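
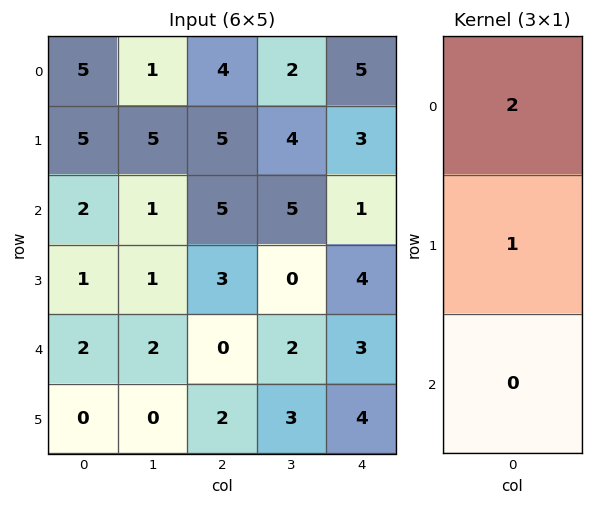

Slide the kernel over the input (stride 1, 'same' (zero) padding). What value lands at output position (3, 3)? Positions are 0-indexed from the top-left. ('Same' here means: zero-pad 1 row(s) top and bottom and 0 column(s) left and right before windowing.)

10

The receptive field on the zero-padded input at this output position is [5 / 0 / 2]. Elementwise product with the kernel and sum: 5·2 + 0·1.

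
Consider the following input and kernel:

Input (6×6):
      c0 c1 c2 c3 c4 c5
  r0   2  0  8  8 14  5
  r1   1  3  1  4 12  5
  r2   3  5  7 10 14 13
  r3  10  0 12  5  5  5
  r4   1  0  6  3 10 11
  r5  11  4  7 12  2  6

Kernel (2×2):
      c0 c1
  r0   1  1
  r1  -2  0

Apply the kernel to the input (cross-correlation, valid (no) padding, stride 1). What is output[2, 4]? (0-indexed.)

The receptive field on the input at this output position is [14 13 / 5 5]. Elementwise product with the kernel and sum: 14·1 + 13·1 + 5·-2.

17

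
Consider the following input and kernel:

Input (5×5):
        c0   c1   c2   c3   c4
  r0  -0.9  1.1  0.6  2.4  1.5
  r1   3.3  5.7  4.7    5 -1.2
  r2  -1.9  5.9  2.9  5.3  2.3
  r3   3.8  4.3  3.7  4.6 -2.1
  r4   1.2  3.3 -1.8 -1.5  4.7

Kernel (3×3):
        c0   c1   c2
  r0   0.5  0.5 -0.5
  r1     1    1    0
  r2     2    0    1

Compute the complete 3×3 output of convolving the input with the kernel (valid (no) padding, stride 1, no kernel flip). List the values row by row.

7.9 27.15 18.55
17.45 24.7 18.95
9.25 14.85 12.35

Output[0,0]: The receptive field on the input at this output position is [-0.9 1.1 0.6 / 3.3 5.7 4.7 / -1.9 5.9 2.9]. Elementwise product with the kernel and sum: -0.9·0.5 + 1.1·0.5 + 0.6·-0.5 + 3.3·1 + 5.7·1 + -1.9·2 + 2.9·1.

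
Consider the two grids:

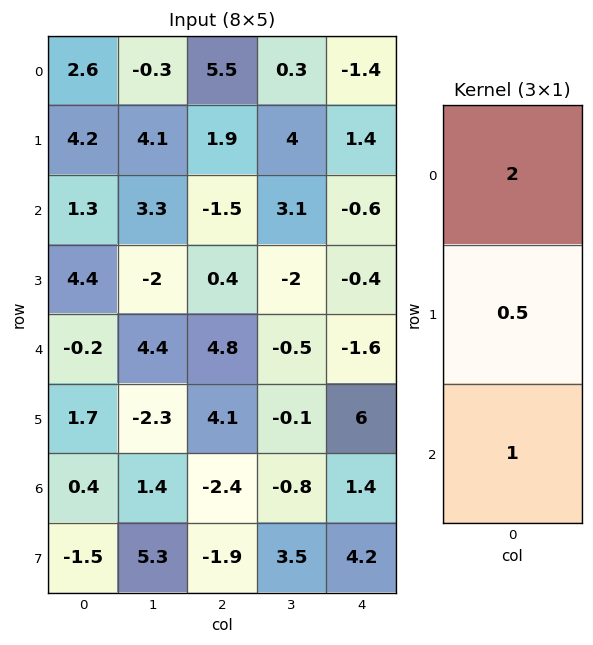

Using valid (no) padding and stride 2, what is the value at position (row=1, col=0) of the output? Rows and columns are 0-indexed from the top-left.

The receptive field on the input at this output position is [1.3 / 4.4 / -0.2]. Elementwise product with the kernel and sum: 1.3·2 + 4.4·0.5 + -0.2·1.

4.6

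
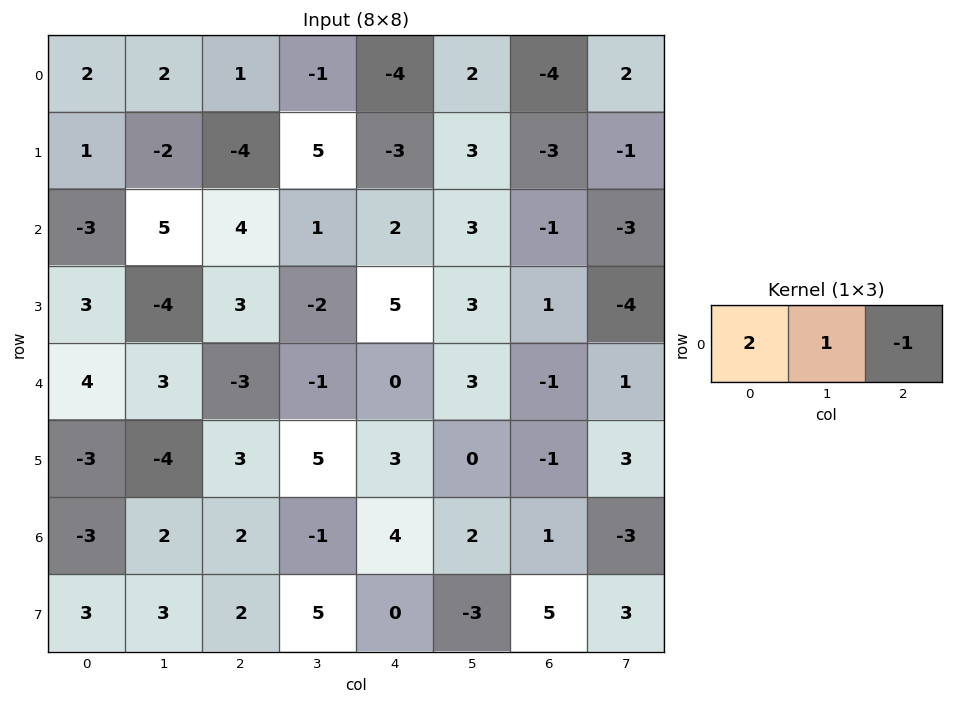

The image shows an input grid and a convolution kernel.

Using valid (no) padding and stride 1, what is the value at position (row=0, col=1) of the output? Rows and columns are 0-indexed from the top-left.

6

The receptive field on the input at this output position is [2 1 -1]. Elementwise product with the kernel and sum: 2·2 + 1·1 + -1·-1.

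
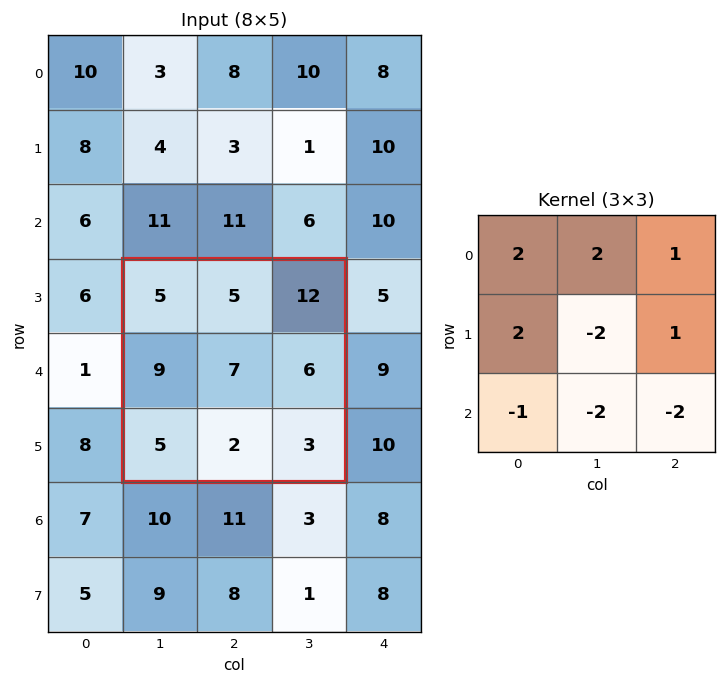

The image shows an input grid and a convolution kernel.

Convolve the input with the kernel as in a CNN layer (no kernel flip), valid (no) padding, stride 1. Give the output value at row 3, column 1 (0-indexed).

27

The receptive field on the input at this output position is [5 5 12 / 9 7 6 / 5 2 3]. Elementwise product with the kernel and sum: 5·2 + 5·2 + 12·1 + 9·2 + 7·-2 + 6·1 + 5·-1 + 2·-2 + 3·-2.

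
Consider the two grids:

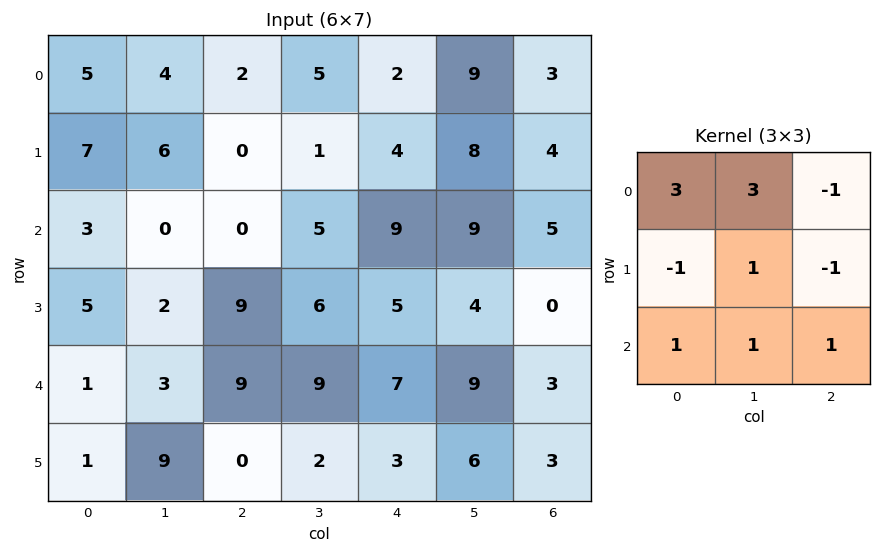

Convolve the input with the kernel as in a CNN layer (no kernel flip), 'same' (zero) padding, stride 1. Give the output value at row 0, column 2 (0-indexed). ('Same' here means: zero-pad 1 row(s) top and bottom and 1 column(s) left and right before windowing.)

0

The receptive field on the zero-padded input at this output position is [0 0 0 / 4 2 5 / 6 0 1]. Elementwise product with the kernel and sum: 0·3 + 0·3 + 0·-1 + 4·-1 + 2·1 + 5·-1 + 6·1 + 0·1 + 1·1.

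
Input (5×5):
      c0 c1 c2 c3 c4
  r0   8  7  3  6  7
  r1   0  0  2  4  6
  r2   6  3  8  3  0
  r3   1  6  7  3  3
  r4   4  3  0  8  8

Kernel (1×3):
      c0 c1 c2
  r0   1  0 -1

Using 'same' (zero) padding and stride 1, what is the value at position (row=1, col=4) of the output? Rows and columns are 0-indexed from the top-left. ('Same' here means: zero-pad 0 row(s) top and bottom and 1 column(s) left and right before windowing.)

4

The receptive field on the zero-padded input at this output position is [4 6 0]. Elementwise product with the kernel and sum: 4·1 + 0·-1.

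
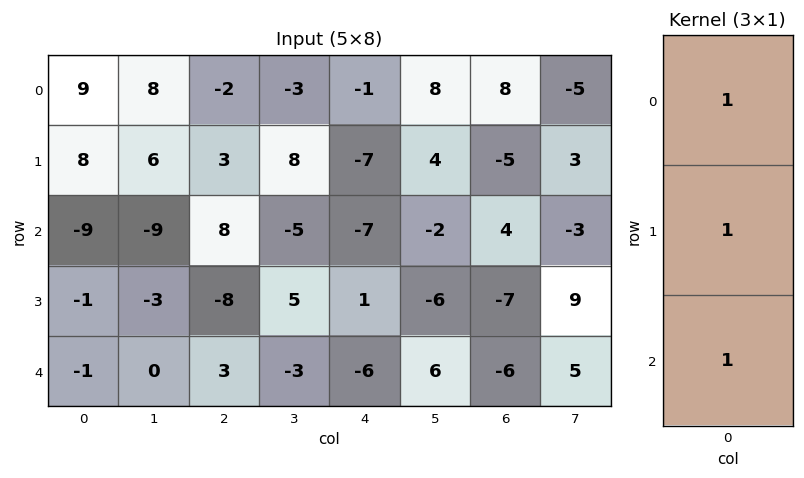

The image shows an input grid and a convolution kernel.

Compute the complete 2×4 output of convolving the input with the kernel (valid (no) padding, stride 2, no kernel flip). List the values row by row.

8 9 -15 7
-11 3 -12 -9

Output[0,0]: The receptive field on the input at this output position is [9 / 8 / -9]. Elementwise product with the kernel and sum: 9·1 + 8·1 + -9·1.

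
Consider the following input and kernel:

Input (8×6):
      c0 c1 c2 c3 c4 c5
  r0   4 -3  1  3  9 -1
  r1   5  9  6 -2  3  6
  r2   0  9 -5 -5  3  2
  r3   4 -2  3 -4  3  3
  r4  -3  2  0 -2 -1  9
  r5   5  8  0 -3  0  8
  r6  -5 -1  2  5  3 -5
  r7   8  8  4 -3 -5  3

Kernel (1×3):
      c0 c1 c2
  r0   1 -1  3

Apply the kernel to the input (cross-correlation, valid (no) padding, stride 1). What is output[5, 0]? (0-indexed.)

The receptive field on the input at this output position is [5 8 0]. Elementwise product with the kernel and sum: 5·1 + 8·-1 + 0·3.

-3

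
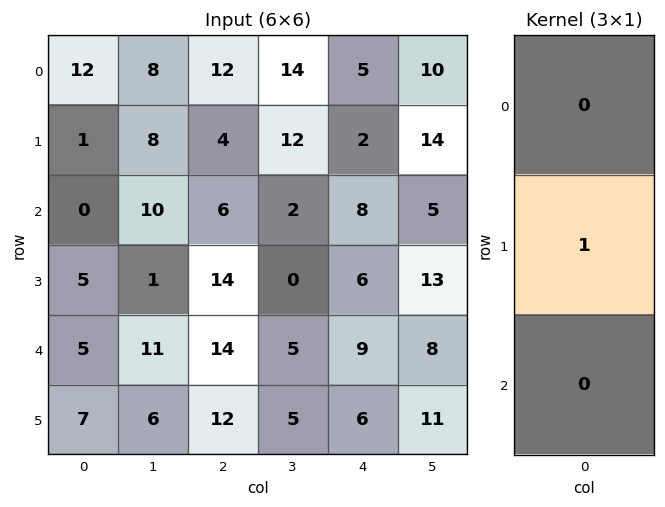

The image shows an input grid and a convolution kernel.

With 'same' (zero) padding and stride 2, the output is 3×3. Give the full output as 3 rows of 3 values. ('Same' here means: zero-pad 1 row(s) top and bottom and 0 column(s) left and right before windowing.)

Output[0,0]: The receptive field on the zero-padded input at this output position is [0 / 12 / 1]. Elementwise product with the kernel and sum: 12·1.
Output[0,1]: The receptive field on the zero-padded input at this output position is [0 / 12 / 4]. Elementwise product with the kernel and sum: 12·1.

12 12 5
0 6 8
5 14 9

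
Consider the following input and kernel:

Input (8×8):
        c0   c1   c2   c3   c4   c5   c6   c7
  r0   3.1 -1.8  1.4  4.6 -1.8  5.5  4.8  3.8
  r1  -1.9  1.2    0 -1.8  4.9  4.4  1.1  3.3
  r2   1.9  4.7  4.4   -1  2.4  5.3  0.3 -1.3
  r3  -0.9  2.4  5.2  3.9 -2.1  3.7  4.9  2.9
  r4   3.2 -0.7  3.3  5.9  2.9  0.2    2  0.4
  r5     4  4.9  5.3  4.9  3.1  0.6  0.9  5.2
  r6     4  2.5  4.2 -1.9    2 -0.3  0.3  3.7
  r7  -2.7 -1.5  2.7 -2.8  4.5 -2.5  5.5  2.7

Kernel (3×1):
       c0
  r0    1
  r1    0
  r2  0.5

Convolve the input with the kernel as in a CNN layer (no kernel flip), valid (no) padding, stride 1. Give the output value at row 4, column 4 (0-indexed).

The receptive field on the input at this output position is [2.9 / 3.1 / 2]. Elementwise product with the kernel and sum: 2.9·1 + 2·0.5.

3.9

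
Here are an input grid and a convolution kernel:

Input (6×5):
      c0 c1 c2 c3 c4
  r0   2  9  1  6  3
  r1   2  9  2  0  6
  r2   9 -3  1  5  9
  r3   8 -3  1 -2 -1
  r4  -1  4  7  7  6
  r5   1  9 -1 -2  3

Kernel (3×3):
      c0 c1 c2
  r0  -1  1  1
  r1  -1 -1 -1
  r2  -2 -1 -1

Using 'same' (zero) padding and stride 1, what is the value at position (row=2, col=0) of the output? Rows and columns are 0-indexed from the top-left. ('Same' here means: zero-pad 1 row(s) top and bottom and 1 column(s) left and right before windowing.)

0

The receptive field on the zero-padded input at this output position is [0 2 9 / 0 9 -3 / 0 8 -3]. Elementwise product with the kernel and sum: 0·-1 + 2·1 + 9·1 + 0·-1 + 9·-1 + -3·-1 + 0·-2 + 8·-1 + -3·-1.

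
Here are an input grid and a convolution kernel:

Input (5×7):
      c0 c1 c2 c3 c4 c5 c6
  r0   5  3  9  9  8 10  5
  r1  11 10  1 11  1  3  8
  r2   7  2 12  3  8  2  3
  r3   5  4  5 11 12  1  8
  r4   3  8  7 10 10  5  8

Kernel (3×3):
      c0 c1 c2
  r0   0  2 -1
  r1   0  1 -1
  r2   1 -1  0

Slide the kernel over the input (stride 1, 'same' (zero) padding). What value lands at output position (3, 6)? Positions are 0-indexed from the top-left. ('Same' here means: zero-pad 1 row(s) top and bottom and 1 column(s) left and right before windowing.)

The receptive field on the zero-padded input at this output position is [2 3 0 / 1 8 0 / 5 8 0]. Elementwise product with the kernel and sum: 3·2 + 0·-1 + 8·1 + 0·-1 + 5·1 + 8·-1.

11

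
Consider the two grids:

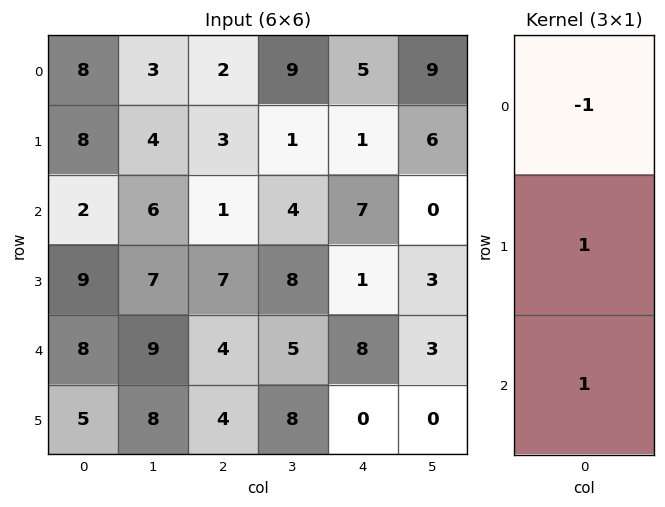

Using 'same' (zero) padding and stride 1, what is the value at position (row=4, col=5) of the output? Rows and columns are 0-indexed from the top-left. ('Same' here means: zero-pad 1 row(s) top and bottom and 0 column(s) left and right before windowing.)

The receptive field on the zero-padded input at this output position is [3 / 3 / 0]. Elementwise product with the kernel and sum: 3·-1 + 3·1 + 0·1.

0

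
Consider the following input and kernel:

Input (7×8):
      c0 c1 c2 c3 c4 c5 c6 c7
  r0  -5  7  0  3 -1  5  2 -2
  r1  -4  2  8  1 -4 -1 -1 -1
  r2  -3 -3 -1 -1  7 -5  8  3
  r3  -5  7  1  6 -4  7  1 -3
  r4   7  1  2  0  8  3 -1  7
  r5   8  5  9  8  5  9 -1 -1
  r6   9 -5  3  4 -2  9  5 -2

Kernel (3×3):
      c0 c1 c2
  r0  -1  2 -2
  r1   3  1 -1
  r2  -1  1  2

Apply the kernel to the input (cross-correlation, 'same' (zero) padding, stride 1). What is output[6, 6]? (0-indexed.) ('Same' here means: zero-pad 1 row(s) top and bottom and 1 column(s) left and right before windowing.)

25

The receptive field on the zero-padded input at this output position is [9 -1 -1 / 9 5 -2 / 0 0 0]. Elementwise product with the kernel and sum: 9·-1 + -1·2 + -1·-2 + 9·3 + 5·1 + -2·-1 + 0·-1 + 0·1 + 0·2.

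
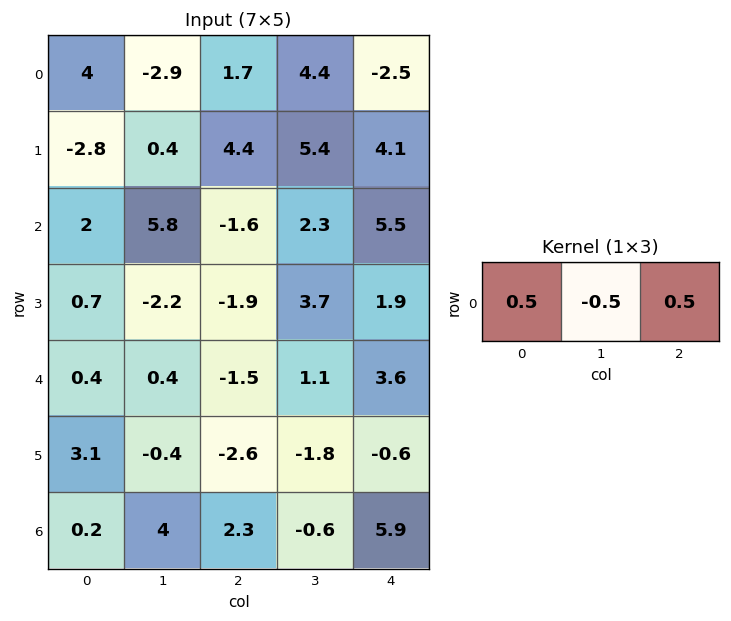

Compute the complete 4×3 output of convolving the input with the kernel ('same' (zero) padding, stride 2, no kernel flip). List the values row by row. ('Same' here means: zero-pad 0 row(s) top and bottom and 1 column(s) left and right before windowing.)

-3.45 -0.1 3.45
1.9 4.85 -1.6
0 1.5 -1.25
1.9 0.55 -3.25

Output[0,0]: The receptive field on the zero-padded input at this output position is [0 4 -2.9]. Elementwise product with the kernel and sum: 0·0.5 + 4·-0.5 + -2.9·0.5.
Output[0,1]: The receptive field on the zero-padded input at this output position is [-2.9 1.7 4.4]. Elementwise product with the kernel and sum: -2.9·0.5 + 1.7·-0.5 + 4.4·0.5.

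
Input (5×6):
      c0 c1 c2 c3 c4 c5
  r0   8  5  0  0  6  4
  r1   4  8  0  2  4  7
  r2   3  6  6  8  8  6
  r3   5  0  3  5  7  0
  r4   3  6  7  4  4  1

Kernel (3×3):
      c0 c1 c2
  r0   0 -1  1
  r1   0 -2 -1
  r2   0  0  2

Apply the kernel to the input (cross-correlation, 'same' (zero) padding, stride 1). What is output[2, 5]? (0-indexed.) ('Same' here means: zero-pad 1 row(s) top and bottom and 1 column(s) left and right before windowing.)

The receptive field on the zero-padded input at this output position is [4 7 0 / 8 6 0 / 7 0 0]. Elementwise product with the kernel and sum: 7·-1 + 0·1 + 6·-2 + 0·-1 + 0·2.

-19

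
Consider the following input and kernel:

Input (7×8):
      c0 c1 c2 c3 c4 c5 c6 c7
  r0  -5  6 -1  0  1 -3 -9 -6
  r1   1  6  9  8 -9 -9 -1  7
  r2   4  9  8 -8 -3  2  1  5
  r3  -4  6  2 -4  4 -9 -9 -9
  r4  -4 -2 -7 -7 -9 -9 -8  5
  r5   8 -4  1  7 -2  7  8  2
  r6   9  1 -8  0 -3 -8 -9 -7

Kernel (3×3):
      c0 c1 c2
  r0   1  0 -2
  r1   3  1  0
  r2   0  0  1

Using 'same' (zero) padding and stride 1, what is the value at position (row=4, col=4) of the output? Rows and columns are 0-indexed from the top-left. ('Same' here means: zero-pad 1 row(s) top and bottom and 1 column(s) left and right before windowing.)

The receptive field on the zero-padded input at this output position is [-4 4 -9 / -7 -9 -9 / 7 -2 7]. Elementwise product with the kernel and sum: -4·1 + -9·-2 + -7·3 + -9·1 + 7·1.

-9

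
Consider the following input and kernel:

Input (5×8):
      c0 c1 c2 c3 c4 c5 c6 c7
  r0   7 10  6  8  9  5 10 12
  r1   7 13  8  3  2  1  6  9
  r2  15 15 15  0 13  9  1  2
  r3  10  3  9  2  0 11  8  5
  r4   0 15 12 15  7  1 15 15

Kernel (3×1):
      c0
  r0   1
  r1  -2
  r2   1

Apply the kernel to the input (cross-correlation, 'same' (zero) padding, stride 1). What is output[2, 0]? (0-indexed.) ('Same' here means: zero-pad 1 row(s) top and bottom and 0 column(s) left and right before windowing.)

-13

The receptive field on the zero-padded input at this output position is [7 / 15 / 10]. Elementwise product with the kernel and sum: 7·1 + 15·-2 + 10·1.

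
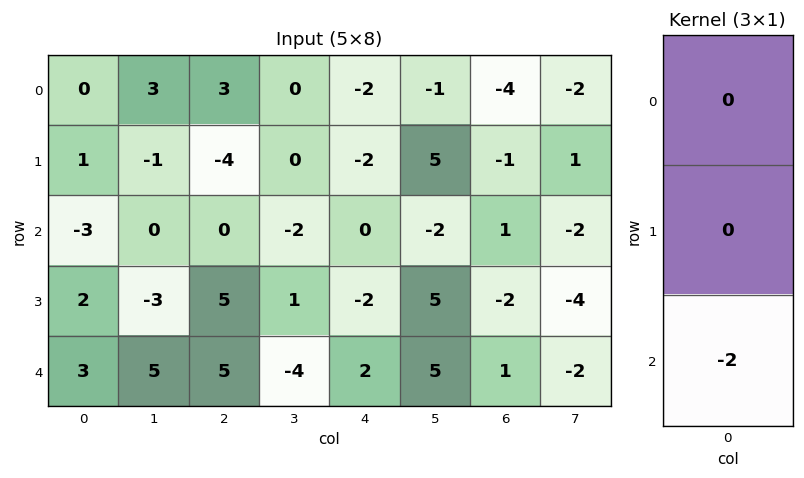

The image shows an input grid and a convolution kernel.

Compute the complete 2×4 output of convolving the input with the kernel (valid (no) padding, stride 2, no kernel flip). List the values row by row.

6 0 0 -2
-6 -10 -4 -2

Output[0,0]: The receptive field on the input at this output position is [0 / 1 / -3]. Elementwise product with the kernel and sum: -3·-2.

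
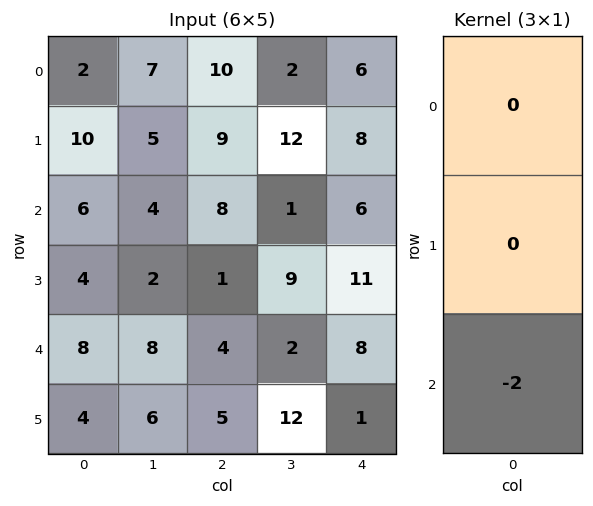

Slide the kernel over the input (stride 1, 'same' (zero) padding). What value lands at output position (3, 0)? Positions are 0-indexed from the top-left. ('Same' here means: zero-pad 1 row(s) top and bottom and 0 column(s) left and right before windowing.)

-16

The receptive field on the zero-padded input at this output position is [6 / 4 / 8]. Elementwise product with the kernel and sum: 8·-2.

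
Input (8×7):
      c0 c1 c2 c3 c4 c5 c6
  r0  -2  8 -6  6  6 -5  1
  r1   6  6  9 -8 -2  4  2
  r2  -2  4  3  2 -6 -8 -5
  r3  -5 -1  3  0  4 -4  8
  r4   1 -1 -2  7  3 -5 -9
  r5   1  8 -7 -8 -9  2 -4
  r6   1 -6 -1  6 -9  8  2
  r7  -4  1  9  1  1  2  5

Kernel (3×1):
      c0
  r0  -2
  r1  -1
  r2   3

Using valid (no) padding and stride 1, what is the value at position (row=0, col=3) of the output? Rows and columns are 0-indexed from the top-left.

2

The receptive field on the input at this output position is [6 / -8 / 2]. Elementwise product with the kernel and sum: 6·-2 + -8·-1 + 2·3.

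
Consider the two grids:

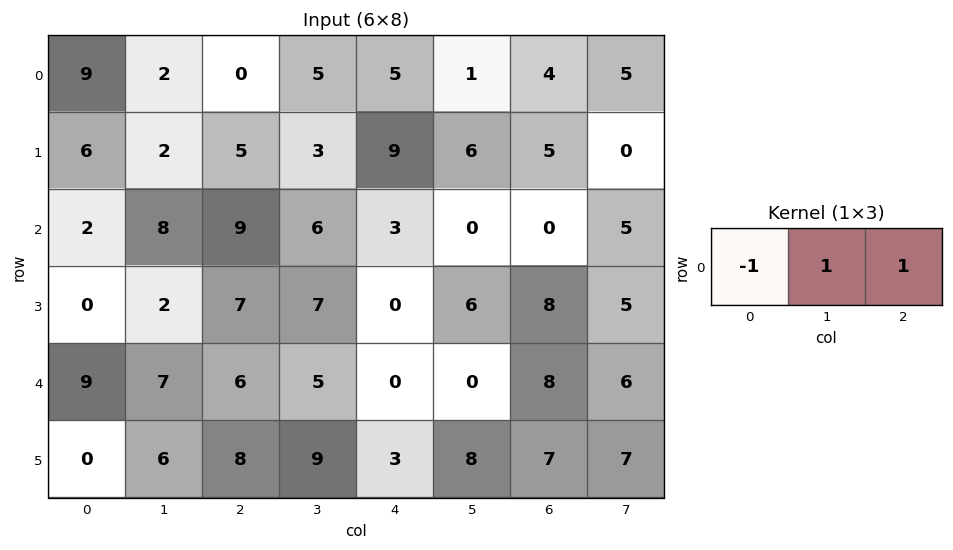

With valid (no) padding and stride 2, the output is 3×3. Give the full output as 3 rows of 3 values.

-7 10 0
15 0 -3
4 -1 8

Output[0,0]: The receptive field on the input at this output position is [9 2 0]. Elementwise product with the kernel and sum: 9·-1 + 2·1 + 0·1.
Output[0,1]: The receptive field on the input at this output position is [0 5 5]. Elementwise product with the kernel and sum: 0·-1 + 5·1 + 5·1.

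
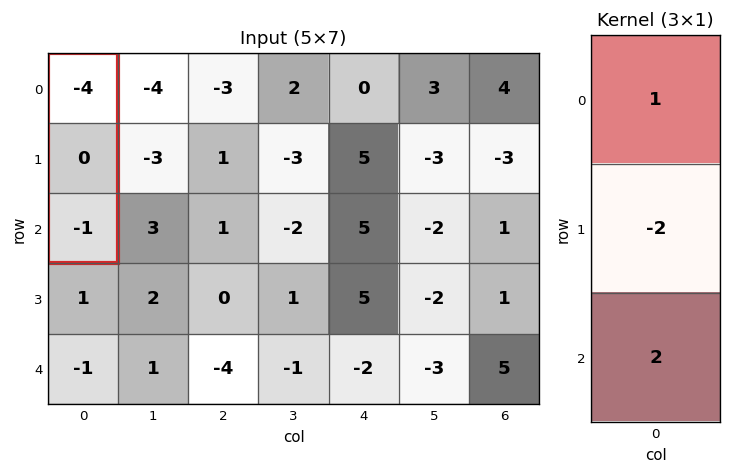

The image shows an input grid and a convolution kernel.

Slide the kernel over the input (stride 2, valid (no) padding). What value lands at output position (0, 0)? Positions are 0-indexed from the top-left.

The receptive field on the input at this output position is [-4 / 0 / -1]. Elementwise product with the kernel and sum: -4·1 + 0·-2 + -1·2.

-6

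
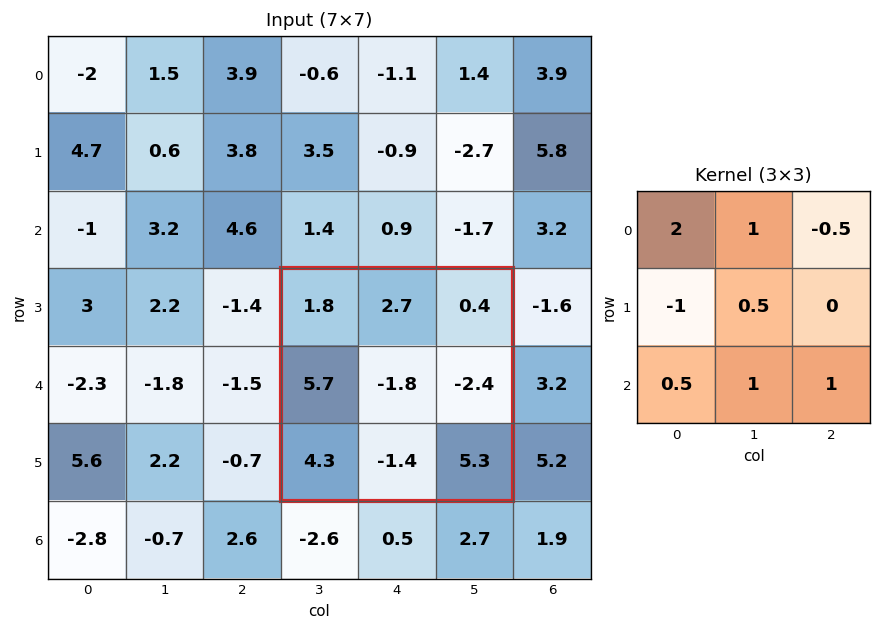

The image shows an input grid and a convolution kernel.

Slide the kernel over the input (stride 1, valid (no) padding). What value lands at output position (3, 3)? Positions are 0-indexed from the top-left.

5.55

The receptive field on the input at this output position is [1.8 2.7 0.4 / 5.7 -1.8 -2.4 / 4.3 -1.4 5.3]. Elementwise product with the kernel and sum: 1.8·2 + 2.7·1 + 0.4·-0.5 + 5.7·-1 + -1.8·0.5 + 4.3·0.5 + -1.4·1 + 5.3·1.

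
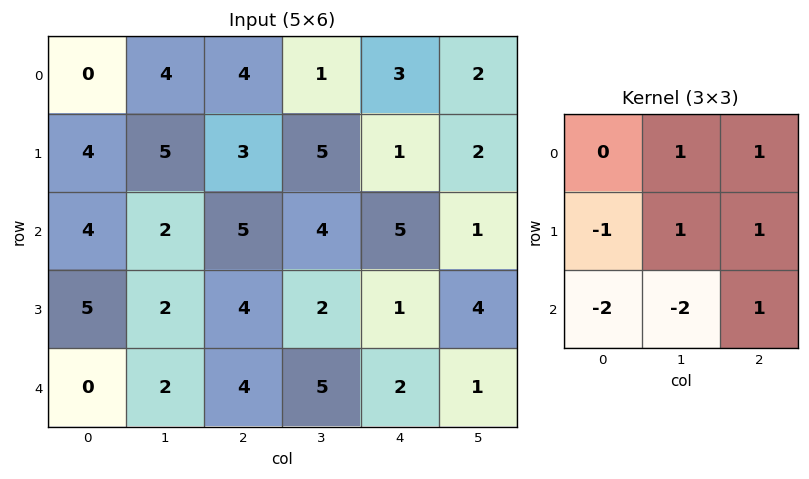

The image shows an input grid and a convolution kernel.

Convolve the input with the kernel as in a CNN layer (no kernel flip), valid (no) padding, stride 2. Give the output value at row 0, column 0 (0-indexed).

The receptive field on the input at this output position is [0 4 4 / 4 5 3 / 4 2 5]. Elementwise product with the kernel and sum: 4·1 + 4·1 + 4·-1 + 5·1 + 3·1 + 4·-2 + 2·-2 + 5·1.

5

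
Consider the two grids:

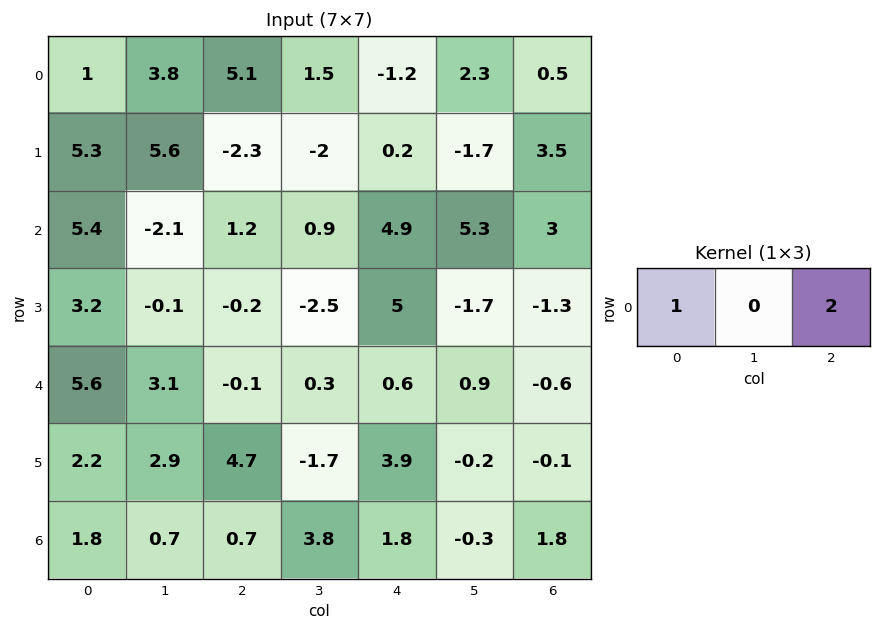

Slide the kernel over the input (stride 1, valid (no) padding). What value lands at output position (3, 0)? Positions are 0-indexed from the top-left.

The receptive field on the input at this output position is [3.2 -0.1 -0.2]. Elementwise product with the kernel and sum: 3.2·1 + -0.2·2.

2.8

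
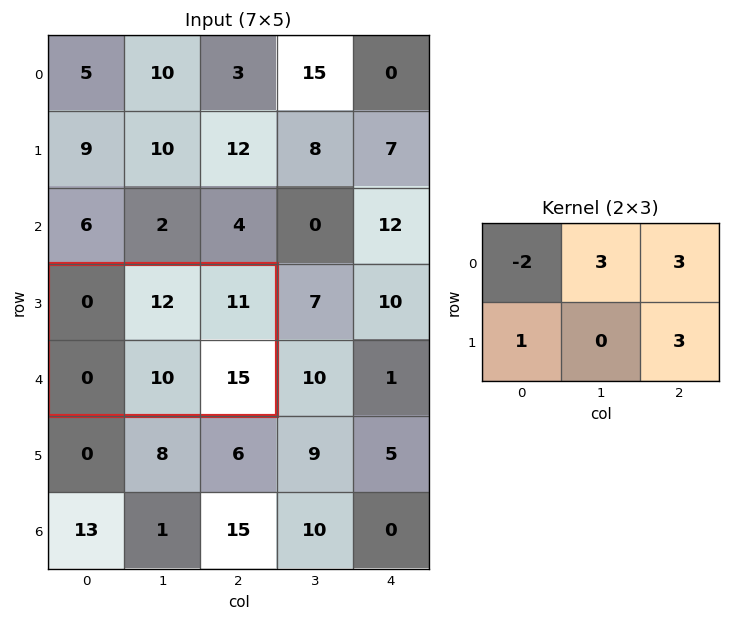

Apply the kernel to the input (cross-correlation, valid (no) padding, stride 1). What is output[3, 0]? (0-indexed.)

The receptive field on the input at this output position is [0 12 11 / 0 10 15]. Elementwise product with the kernel and sum: 0·-2 + 12·3 + 11·3 + 0·1 + 15·3.

114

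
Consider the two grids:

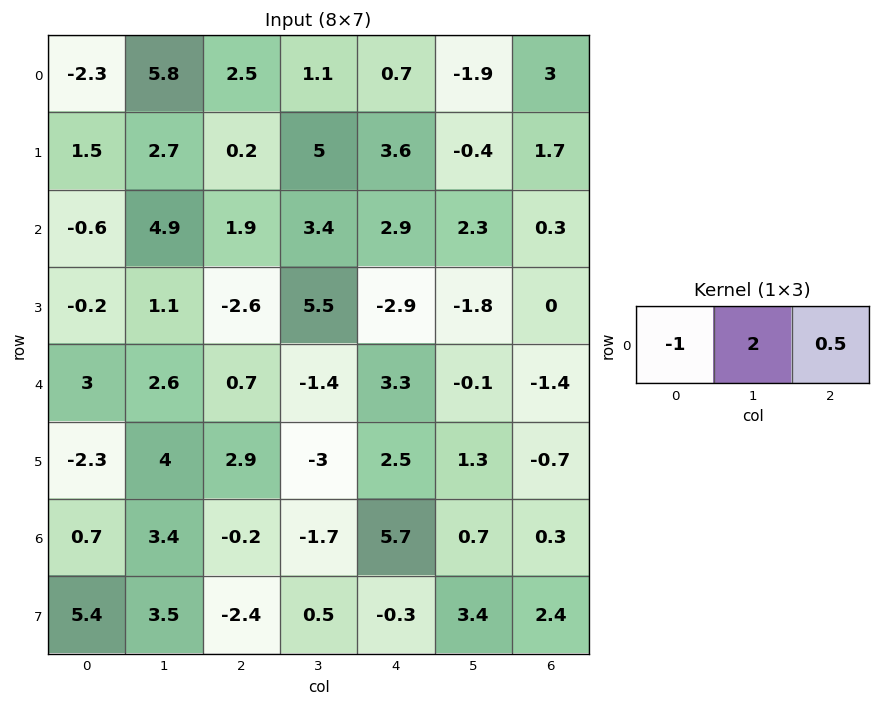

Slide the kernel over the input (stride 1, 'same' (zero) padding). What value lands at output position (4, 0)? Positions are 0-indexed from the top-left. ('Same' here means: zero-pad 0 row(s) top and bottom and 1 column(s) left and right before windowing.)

7.3

The receptive field on the zero-padded input at this output position is [0 3 2.6]. Elementwise product with the kernel and sum: 0·-1 + 3·2 + 2.6·0.5.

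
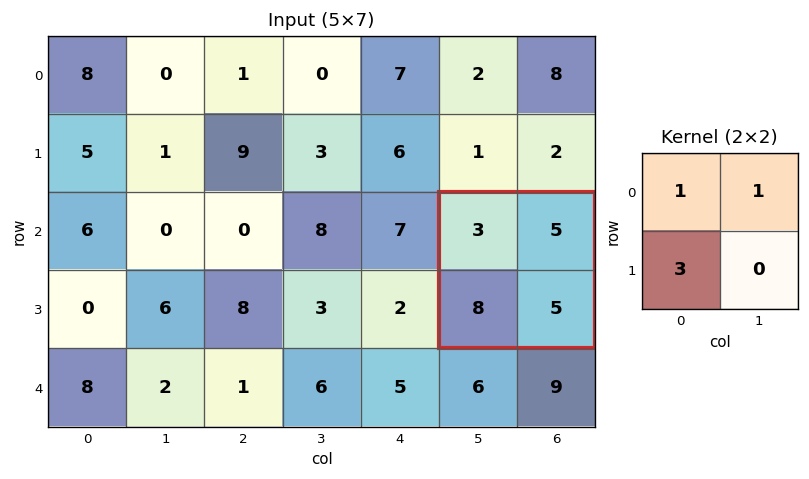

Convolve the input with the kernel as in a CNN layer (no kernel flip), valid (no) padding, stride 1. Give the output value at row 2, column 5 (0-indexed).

The receptive field on the input at this output position is [3 5 / 8 5]. Elementwise product with the kernel and sum: 3·1 + 5·1 + 8·3.

32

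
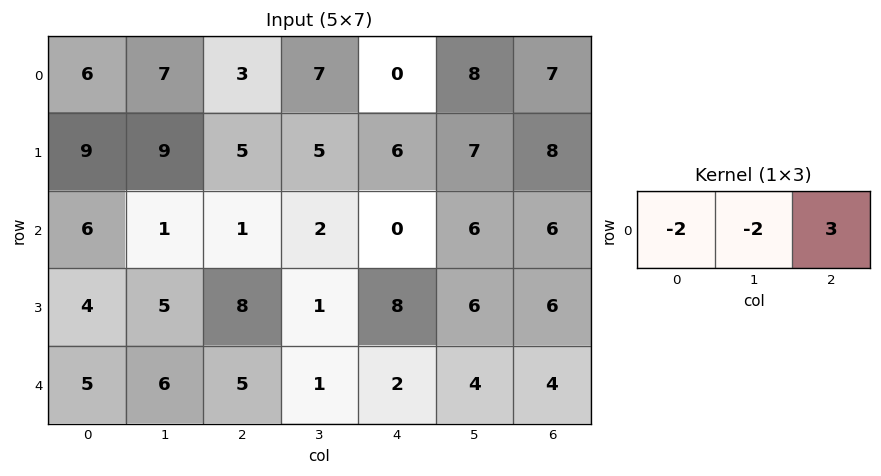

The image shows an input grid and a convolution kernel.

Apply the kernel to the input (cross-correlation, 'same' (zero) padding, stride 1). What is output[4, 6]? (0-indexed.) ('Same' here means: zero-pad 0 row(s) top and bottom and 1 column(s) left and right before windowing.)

The receptive field on the zero-padded input at this output position is [4 4 0]. Elementwise product with the kernel and sum: 4·-2 + 4·-2 + 0·3.

-16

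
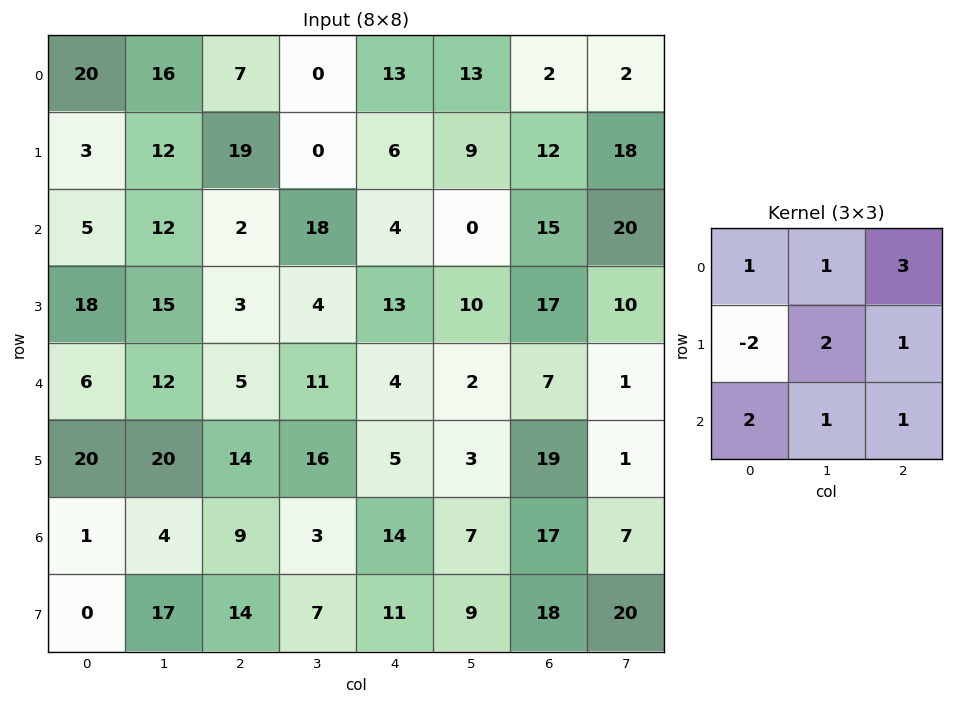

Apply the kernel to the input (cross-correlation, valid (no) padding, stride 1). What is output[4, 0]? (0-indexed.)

62

The receptive field on the input at this output position is [6 12 5 / 20 20 14 / 1 4 9]. Elementwise product with the kernel and sum: 6·1 + 12·1 + 5·3 + 20·-2 + 20·2 + 14·1 + 1·2 + 4·1 + 9·1.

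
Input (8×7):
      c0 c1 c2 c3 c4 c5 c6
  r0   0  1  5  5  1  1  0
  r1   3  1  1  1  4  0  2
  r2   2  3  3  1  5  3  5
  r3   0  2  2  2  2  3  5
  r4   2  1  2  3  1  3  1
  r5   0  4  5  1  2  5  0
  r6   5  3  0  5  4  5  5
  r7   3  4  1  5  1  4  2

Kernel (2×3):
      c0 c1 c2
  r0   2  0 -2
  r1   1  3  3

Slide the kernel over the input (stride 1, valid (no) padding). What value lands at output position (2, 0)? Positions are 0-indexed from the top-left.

The receptive field on the input at this output position is [2 3 3 / 0 2 2]. Elementwise product with the kernel and sum: 2·2 + 3·-2 + 0·1 + 2·3 + 2·3.

10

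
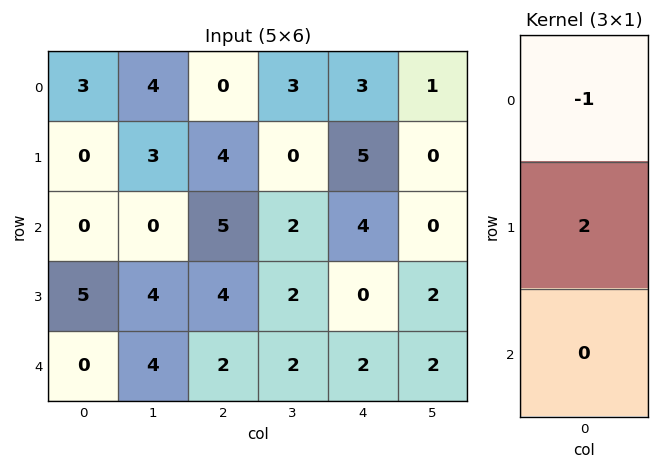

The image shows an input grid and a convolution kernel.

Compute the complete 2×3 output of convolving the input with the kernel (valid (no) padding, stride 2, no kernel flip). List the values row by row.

-3 8 7
10 3 -4

Output[0,0]: The receptive field on the input at this output position is [3 / 0 / 0]. Elementwise product with the kernel and sum: 3·-1 + 0·2.
Output[0,1]: The receptive field on the input at this output position is [0 / 4 / 5]. Elementwise product with the kernel and sum: 0·-1 + 4·2.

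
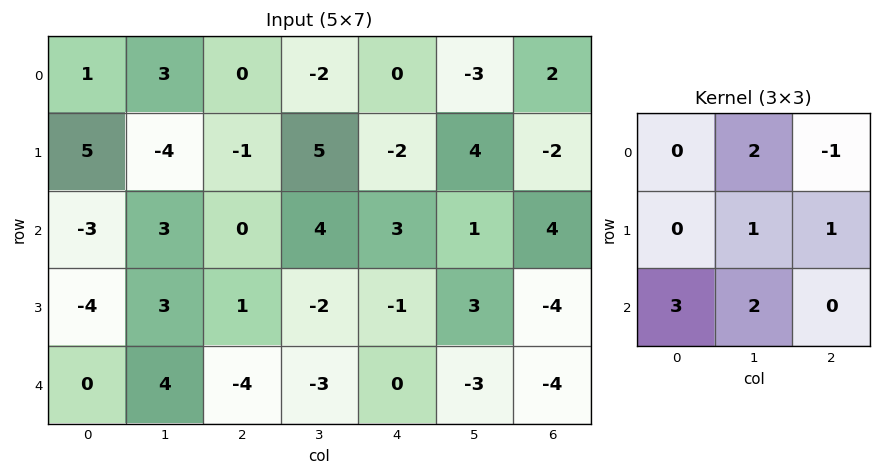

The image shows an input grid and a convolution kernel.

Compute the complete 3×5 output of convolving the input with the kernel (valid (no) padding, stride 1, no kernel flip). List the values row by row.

-2 15 7 23 5
-10 8 18 -12 18
18 -1 -16 -2 -9

Output[0,0]: The receptive field on the input at this output position is [1 3 0 / 5 -4 -1 / -3 3 0]. Elementwise product with the kernel and sum: 3·2 + 0·-1 + -4·1 + -1·1 + -3·3 + 3·2.
Output[0,1]: The receptive field on the input at this output position is [3 0 -2 / -4 -1 5 / 3 0 4]. Elementwise product with the kernel and sum: 0·2 + -2·-1 + -1·1 + 5·1 + 3·3 + 0·2.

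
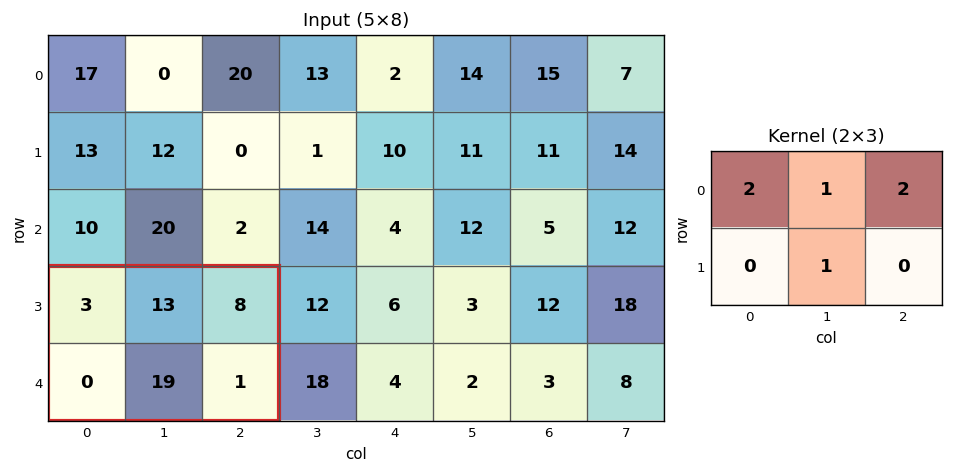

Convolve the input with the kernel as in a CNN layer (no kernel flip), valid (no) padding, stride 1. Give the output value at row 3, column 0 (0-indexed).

The receptive field on the input at this output position is [3 13 8 / 0 19 1]. Elementwise product with the kernel and sum: 3·2 + 13·1 + 8·2 + 19·1.

54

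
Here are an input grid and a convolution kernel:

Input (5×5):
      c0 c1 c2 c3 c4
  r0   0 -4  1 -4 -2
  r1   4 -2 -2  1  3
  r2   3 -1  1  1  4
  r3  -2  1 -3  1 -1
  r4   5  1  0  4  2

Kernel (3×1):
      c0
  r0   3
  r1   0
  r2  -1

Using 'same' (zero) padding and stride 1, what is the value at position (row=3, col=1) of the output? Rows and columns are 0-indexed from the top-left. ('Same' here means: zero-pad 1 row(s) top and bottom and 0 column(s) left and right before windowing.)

-4

The receptive field on the zero-padded input at this output position is [-1 / 1 / 1]. Elementwise product with the kernel and sum: -1·3 + 1·-1.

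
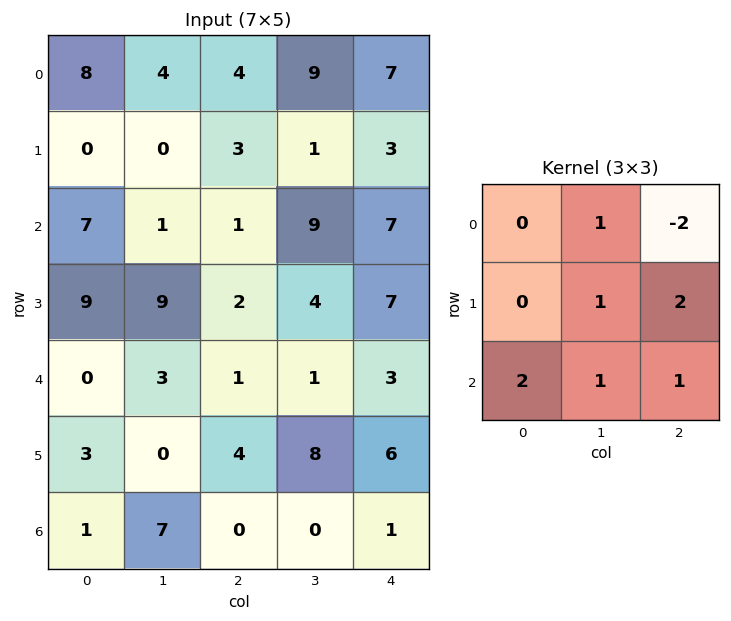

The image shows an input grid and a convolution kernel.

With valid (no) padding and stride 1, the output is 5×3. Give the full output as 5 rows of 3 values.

18 3 20
26 44 33
16 1 19
20 9 19
18 33 16

Output[0,0]: The receptive field on the input at this output position is [8 4 4 / 0 0 3 / 7 1 1]. Elementwise product with the kernel and sum: 4·1 + 4·-2 + 0·1 + 3·2 + 7·2 + 1·1 + 1·1.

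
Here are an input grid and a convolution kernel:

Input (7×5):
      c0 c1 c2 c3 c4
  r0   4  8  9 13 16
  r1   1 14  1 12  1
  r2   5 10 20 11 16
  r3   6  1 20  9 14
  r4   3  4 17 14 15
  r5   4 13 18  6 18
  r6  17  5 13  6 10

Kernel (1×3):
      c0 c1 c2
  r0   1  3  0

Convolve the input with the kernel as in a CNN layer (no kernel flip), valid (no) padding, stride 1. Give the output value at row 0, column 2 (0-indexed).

48

The receptive field on the input at this output position is [9 13 16]. Elementwise product with the kernel and sum: 9·1 + 13·3.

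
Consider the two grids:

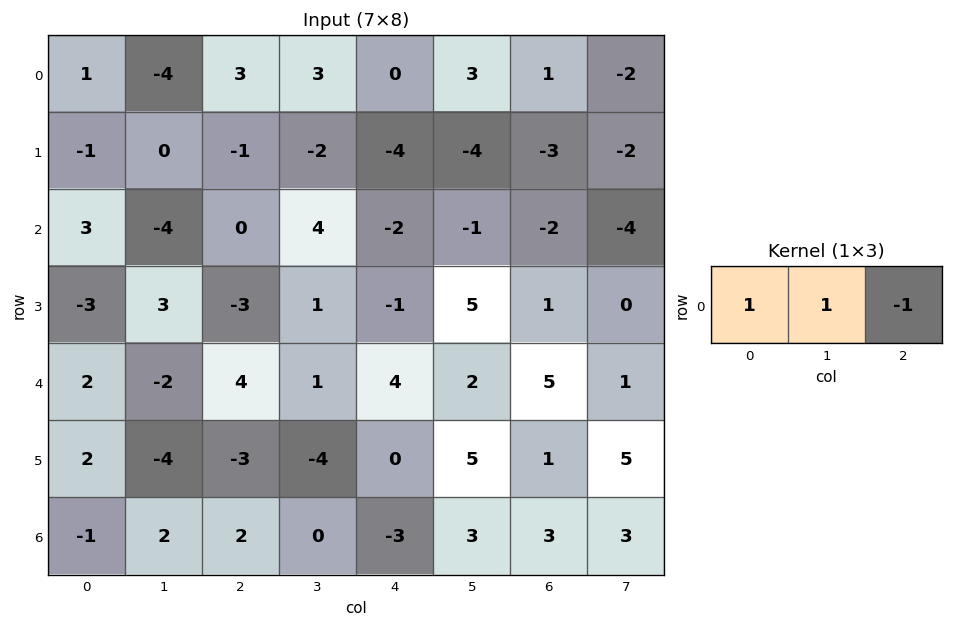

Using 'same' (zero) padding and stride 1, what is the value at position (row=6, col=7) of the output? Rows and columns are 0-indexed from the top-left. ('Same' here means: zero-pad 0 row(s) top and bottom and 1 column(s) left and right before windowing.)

The receptive field on the zero-padded input at this output position is [3 3 0]. Elementwise product with the kernel and sum: 3·1 + 3·1 + 0·-1.

6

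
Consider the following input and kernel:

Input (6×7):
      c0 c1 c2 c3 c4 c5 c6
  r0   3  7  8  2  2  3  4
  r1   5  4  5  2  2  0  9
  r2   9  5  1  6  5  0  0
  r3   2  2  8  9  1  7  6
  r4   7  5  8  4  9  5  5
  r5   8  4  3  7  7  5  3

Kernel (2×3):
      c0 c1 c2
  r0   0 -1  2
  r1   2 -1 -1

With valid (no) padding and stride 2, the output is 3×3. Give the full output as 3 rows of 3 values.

10 8 0
-9 10 -11
20 6 11

Output[0,0]: The receptive field on the input at this output position is [3 7 8 / 5 4 5]. Elementwise product with the kernel and sum: 7·-1 + 8·2 + 5·2 + 4·-1 + 5·-1.
Output[0,1]: The receptive field on the input at this output position is [8 2 2 / 5 2 2]. Elementwise product with the kernel and sum: 2·-1 + 2·2 + 5·2 + 2·-1 + 2·-1.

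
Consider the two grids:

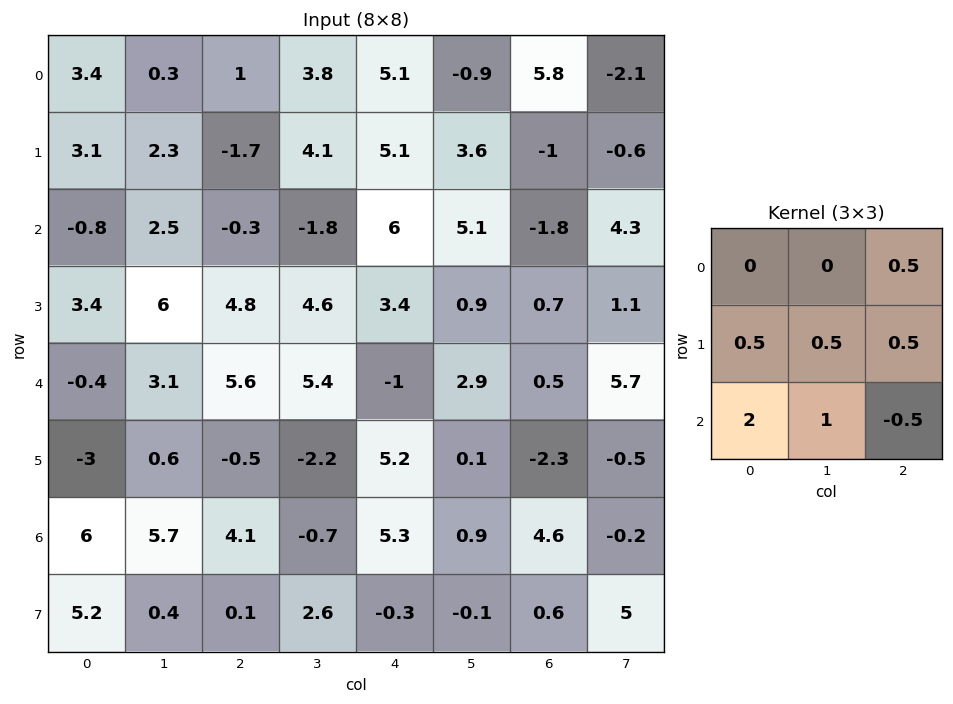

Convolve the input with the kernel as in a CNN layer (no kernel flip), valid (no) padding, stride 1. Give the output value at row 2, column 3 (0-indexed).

The receptive field on the input at this output position is [-1.8 6 5.1 / 4.6 3.4 0.9 / 5.4 -1 2.9]. Elementwise product with the kernel and sum: 5.1·0.5 + 4.6·0.5 + 3.4·0.5 + 0.9·0.5 + 5.4·2 + -1·1 + 2.9·-0.5.

15.35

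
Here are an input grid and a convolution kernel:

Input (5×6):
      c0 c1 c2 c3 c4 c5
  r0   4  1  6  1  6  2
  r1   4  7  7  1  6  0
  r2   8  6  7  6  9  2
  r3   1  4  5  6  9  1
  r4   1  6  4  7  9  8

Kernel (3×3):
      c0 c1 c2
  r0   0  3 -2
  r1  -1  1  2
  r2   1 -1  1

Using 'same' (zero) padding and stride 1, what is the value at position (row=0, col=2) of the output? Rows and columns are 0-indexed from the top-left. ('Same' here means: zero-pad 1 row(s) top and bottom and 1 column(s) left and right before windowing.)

The receptive field on the zero-padded input at this output position is [0 0 0 / 1 6 1 / 7 7 1]. Elementwise product with the kernel and sum: 0·3 + 0·-2 + 1·-1 + 6·1 + 1·2 + 7·1 + 7·-1 + 1·1.

8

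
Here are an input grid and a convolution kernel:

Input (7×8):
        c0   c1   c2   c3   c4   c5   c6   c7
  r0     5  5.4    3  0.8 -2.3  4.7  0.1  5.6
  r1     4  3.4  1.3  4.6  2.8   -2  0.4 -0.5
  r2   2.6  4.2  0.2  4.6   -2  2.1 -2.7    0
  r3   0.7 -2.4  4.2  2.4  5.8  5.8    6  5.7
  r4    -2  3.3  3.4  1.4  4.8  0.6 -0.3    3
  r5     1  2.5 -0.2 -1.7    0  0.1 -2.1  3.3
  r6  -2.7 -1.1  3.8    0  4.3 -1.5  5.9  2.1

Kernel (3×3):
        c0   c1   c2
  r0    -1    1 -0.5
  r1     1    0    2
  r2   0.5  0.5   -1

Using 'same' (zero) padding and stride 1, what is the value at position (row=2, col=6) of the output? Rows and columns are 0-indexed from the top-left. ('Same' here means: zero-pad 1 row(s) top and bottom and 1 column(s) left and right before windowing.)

The receptive field on the zero-padded input at this output position is [-2 0.4 -0.5 / 2.1 -2.7 0 / 5.8 6 5.7]. Elementwise product with the kernel and sum: -2·-1 + 0.4·1 + -0.5·-0.5 + 2.1·1 + 0·2 + 5.8·0.5 + 6·0.5 + 5.7·-1.

4.95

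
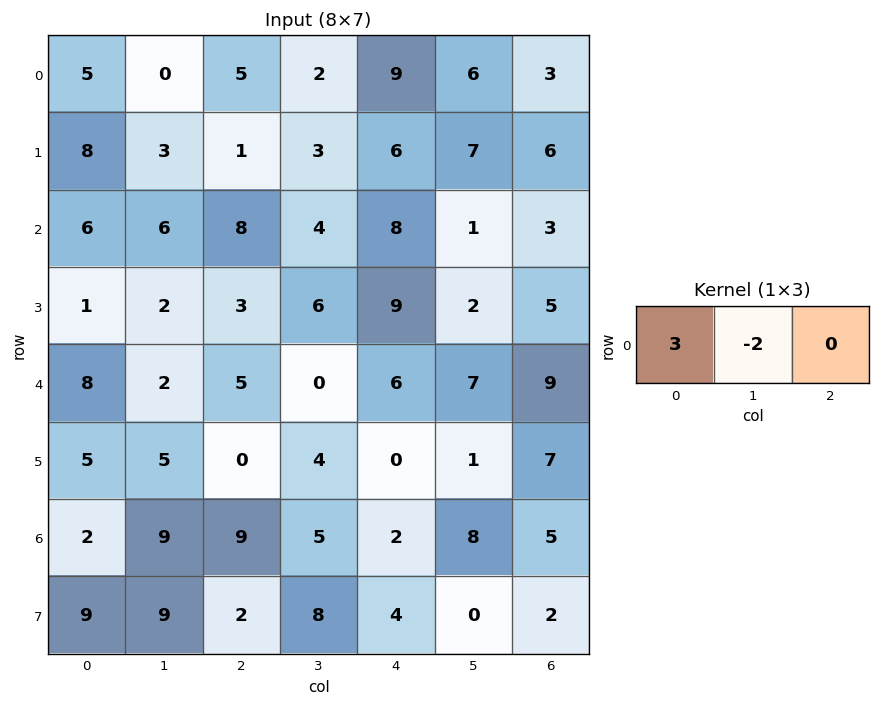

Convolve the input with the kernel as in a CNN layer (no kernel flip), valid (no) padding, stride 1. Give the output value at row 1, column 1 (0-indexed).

The receptive field on the input at this output position is [3 1 3]. Elementwise product with the kernel and sum: 3·3 + 1·-2.

7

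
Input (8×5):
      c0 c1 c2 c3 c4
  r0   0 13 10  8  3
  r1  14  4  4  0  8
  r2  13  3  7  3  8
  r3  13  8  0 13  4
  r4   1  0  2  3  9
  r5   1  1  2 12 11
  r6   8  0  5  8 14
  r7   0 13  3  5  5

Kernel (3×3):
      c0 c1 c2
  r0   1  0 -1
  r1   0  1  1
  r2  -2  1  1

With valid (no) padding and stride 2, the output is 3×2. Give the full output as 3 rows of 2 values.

-18 12
14 24
-9 28

Output[0,0]: The receptive field on the input at this output position is [0 13 10 / 14 4 4 / 13 3 7]. Elementwise product with the kernel and sum: 0·1 + 10·-1 + 4·1 + 4·1 + 13·-2 + 3·1 + 7·1.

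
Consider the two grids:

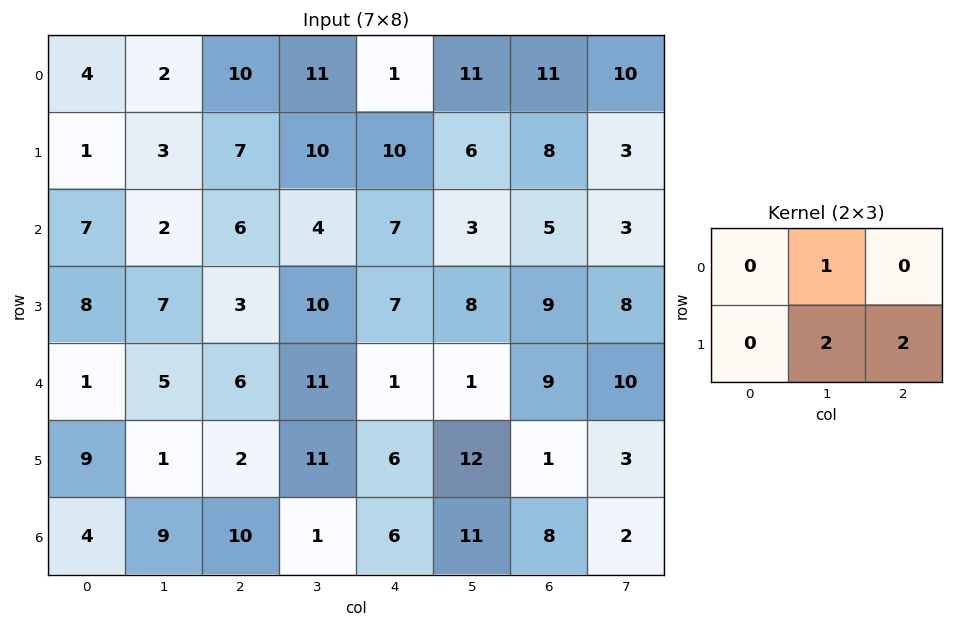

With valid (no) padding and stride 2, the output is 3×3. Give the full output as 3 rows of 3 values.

Output[0,0]: The receptive field on the input at this output position is [4 2 10 / 1 3 7]. Elementwise product with the kernel and sum: 2·1 + 3·2 + 7·2.

22 51 39
22 38 37
11 45 27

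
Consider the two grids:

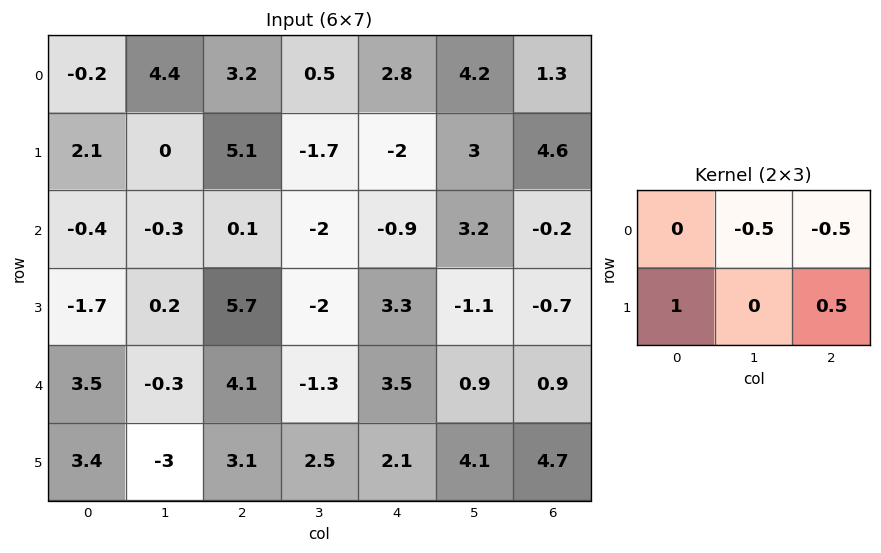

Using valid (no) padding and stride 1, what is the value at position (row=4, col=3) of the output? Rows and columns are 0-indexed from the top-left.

2.35

The receptive field on the input at this output position is [-1.3 3.5 0.9 / 2.5 2.1 4.1]. Elementwise product with the kernel and sum: 3.5·-0.5 + 0.9·-0.5 + 2.5·1 + 4.1·0.5.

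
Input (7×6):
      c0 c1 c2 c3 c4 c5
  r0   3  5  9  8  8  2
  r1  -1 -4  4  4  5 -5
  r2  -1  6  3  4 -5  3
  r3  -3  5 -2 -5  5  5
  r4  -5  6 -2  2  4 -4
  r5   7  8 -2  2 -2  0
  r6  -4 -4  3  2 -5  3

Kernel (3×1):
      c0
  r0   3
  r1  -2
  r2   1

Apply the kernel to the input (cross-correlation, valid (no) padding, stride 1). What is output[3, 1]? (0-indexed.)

11

The receptive field on the input at this output position is [5 / 6 / 8]. Elementwise product with the kernel and sum: 5·3 + 6·-2 + 8·1.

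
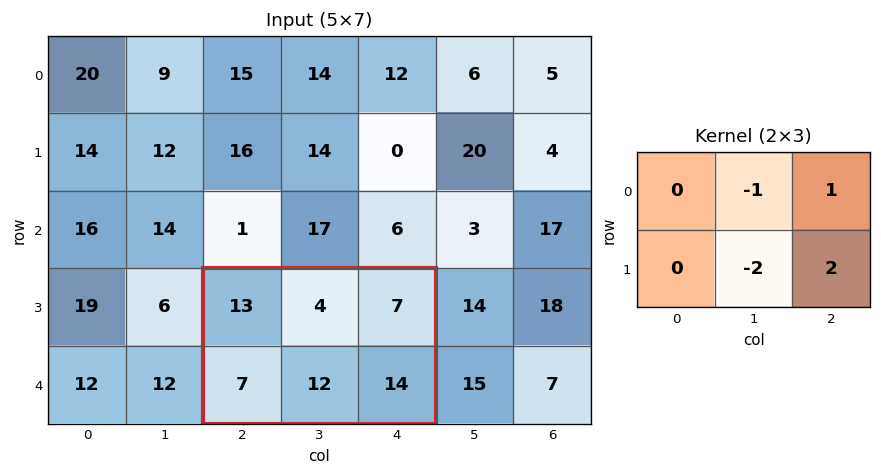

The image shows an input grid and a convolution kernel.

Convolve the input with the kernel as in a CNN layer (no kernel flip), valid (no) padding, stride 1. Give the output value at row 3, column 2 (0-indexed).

The receptive field on the input at this output position is [13 4 7 / 7 12 14]. Elementwise product with the kernel and sum: 4·-1 + 7·1 + 12·-2 + 14·2.

7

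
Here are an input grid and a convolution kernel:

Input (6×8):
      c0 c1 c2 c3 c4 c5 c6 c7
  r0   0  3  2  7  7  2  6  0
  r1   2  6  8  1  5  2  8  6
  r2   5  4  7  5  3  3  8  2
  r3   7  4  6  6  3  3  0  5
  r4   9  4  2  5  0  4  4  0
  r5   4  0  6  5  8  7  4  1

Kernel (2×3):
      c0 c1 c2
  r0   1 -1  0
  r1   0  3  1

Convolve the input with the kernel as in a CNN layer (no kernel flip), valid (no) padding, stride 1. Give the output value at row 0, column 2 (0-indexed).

3

The receptive field on the input at this output position is [2 7 7 / 8 1 5]. Elementwise product with the kernel and sum: 2·1 + 7·-1 + 1·3 + 5·1.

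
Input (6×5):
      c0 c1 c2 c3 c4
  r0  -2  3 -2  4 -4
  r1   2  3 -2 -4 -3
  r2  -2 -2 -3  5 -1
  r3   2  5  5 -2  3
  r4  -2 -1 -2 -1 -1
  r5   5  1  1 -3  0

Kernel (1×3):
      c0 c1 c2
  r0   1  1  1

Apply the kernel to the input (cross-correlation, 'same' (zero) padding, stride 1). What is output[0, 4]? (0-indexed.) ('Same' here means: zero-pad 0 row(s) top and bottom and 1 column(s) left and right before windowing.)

The receptive field on the zero-padded input at this output position is [4 -4 0]. Elementwise product with the kernel and sum: 4·1 + -4·1 + 0·1.

0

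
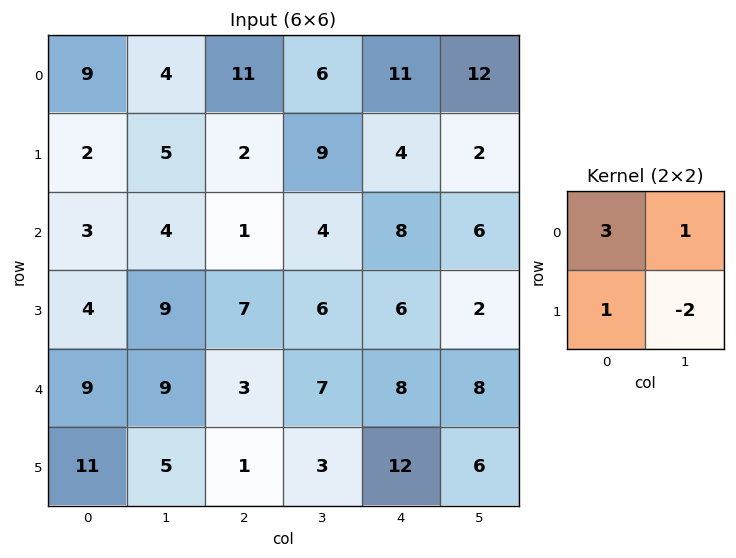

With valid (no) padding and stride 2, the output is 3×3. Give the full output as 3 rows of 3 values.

Output[0,0]: The receptive field on the input at this output position is [9 4 / 2 5]. Elementwise product with the kernel and sum: 9·3 + 4·1 + 2·1 + 5·-2.
Output[0,1]: The receptive field on the input at this output position is [11 6 / 2 9]. Elementwise product with the kernel and sum: 11·3 + 6·1 + 2·1 + 9·-2.

23 23 45
-1 2 32
37 11 32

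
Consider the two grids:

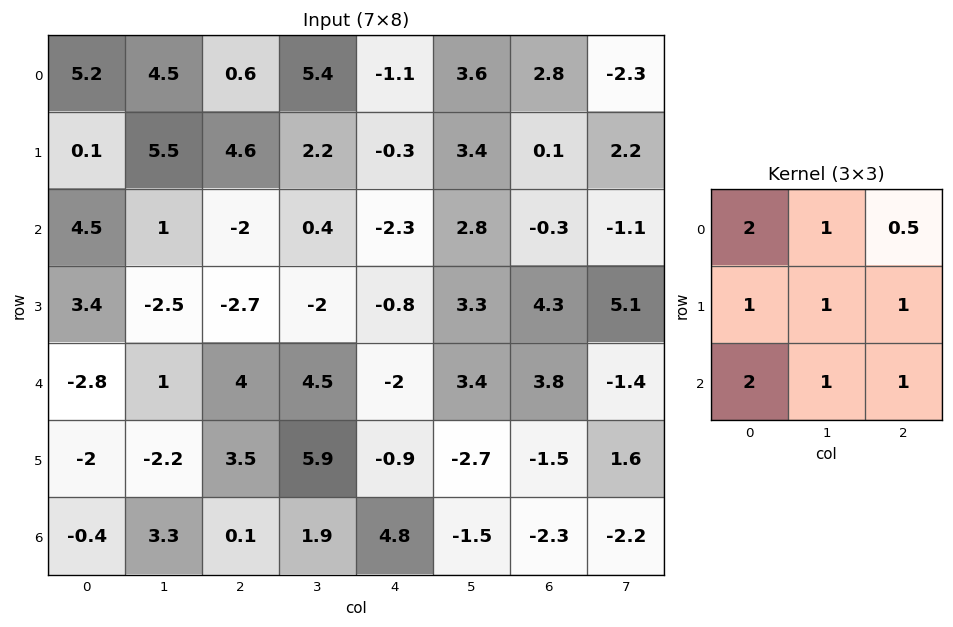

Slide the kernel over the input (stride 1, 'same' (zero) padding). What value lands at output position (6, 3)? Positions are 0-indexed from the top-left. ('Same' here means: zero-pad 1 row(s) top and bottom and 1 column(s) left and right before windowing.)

The receptive field on the zero-padded input at this output position is [3.5 5.9 -0.9 / 0.1 1.9 4.8 / 0 0 0]. Elementwise product with the kernel and sum: 3.5·2 + 5.9·1 + -0.9·0.5 + 0.1·1 + 1.9·1 + 4.8·1 + 0·2 + 0·1 + 0·1.

19.25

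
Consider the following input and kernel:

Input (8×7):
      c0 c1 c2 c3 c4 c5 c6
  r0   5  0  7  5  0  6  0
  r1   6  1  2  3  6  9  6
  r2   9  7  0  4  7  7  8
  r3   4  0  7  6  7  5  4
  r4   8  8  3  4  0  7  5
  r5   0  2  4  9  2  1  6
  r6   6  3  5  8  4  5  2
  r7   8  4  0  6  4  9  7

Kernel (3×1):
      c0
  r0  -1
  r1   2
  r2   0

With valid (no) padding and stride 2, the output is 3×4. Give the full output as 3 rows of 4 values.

Output[0,0]: The receptive field on the input at this output position is [5 / 6 / 9]. Elementwise product with the kernel and sum: 5·-1 + 6·2.

7 -3 12 12
-1 14 7 0
-8 5 4 7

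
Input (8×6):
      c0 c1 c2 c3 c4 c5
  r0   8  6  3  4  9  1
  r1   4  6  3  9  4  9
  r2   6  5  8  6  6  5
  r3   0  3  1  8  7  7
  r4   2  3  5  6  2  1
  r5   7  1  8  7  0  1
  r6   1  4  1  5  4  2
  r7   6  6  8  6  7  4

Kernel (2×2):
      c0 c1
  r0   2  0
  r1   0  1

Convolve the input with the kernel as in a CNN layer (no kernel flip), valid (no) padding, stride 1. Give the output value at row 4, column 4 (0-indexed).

5

The receptive field on the input at this output position is [2 1 / 0 1]. Elementwise product with the kernel and sum: 2·2 + 1·1.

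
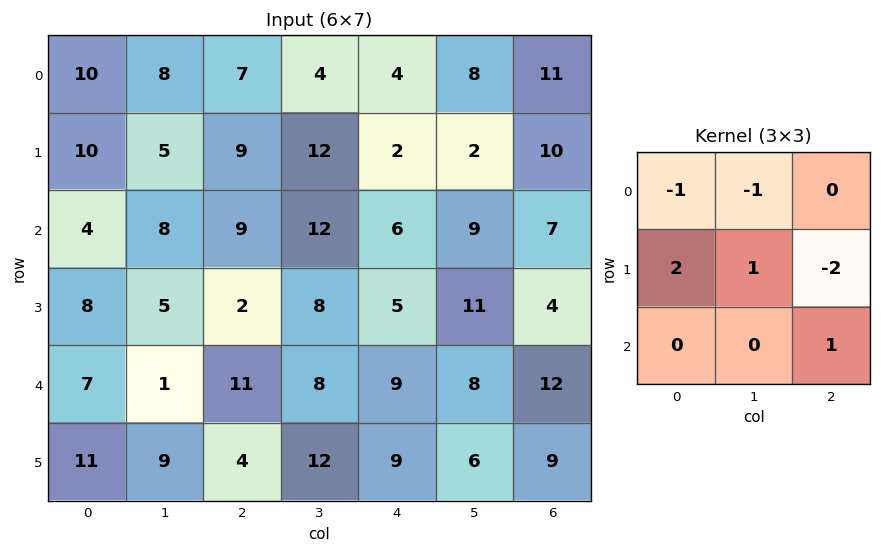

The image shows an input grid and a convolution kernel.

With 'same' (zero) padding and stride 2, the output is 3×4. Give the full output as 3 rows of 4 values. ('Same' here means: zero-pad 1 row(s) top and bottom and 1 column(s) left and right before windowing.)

-1 27 -2 27
-17 -5 9 13
6 2 2 13

Output[0,0]: The receptive field on the zero-padded input at this output position is [0 0 0 / 0 10 8 / 0 10 5]. Elementwise product with the kernel and sum: 0·-1 + 0·-1 + 0·2 + 10·1 + 8·-2 + 5·1.
Output[0,1]: The receptive field on the zero-padded input at this output position is [0 0 0 / 8 7 4 / 5 9 12]. Elementwise product with the kernel and sum: 0·-1 + 0·-1 + 8·2 + 7·1 + 4·-2 + 12·1.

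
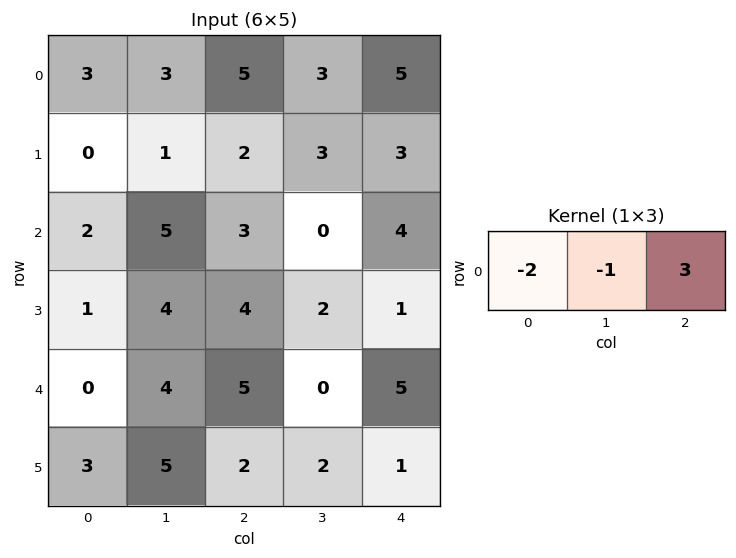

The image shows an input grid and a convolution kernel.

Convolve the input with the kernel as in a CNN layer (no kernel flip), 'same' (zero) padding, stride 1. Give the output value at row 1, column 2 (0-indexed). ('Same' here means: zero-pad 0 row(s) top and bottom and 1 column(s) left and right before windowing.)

The receptive field on the zero-padded input at this output position is [1 2 3]. Elementwise product with the kernel and sum: 1·-2 + 2·-1 + 3·3.

5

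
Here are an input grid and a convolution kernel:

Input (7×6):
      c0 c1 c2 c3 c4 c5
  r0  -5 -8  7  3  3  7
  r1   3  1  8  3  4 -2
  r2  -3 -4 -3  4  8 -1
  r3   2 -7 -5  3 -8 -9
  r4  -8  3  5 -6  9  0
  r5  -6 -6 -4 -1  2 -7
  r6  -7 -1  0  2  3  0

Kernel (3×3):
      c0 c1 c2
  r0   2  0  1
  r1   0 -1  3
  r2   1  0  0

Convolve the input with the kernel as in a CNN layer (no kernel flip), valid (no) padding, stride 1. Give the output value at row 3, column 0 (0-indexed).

The receptive field on the input at this output position is [2 -7 -5 / -8 3 5 / -6 -6 -4]. Elementwise product with the kernel and sum: 2·2 + -5·1 + 3·-1 + 5·3 + -6·1.

5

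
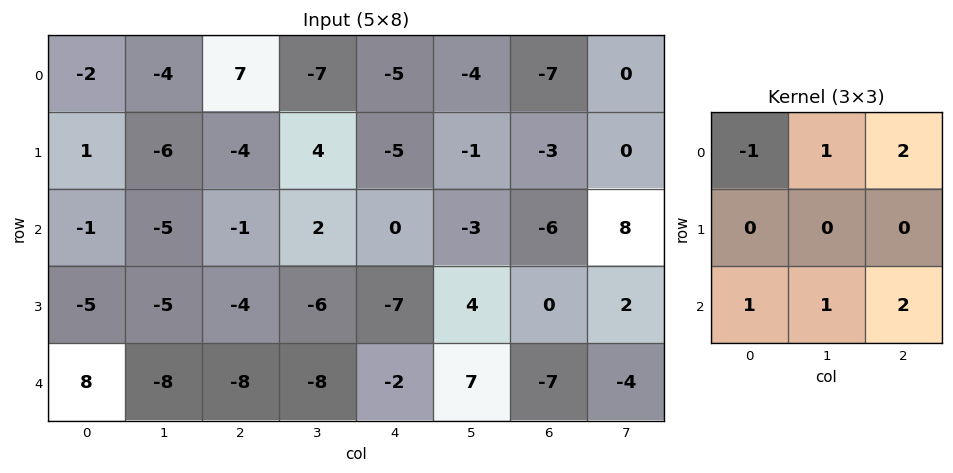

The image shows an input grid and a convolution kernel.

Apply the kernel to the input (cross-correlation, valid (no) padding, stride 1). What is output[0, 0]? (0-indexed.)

4

The receptive field on the input at this output position is [-2 -4 7 / 1 -6 -4 / -1 -5 -1]. Elementwise product with the kernel and sum: -2·-1 + -4·1 + 7·2 + -1·1 + -5·1 + -1·2.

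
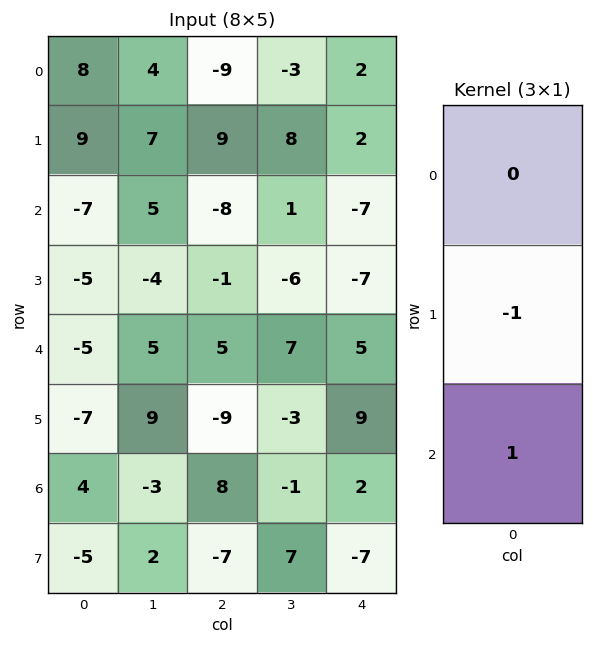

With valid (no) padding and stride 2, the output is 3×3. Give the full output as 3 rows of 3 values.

-16 -17 -9
0 6 12
11 17 -7

Output[0,0]: The receptive field on the input at this output position is [8 / 9 / -7]. Elementwise product with the kernel and sum: 9·-1 + -7·1.
Output[0,1]: The receptive field on the input at this output position is [-9 / 9 / -8]. Elementwise product with the kernel and sum: 9·-1 + -8·1.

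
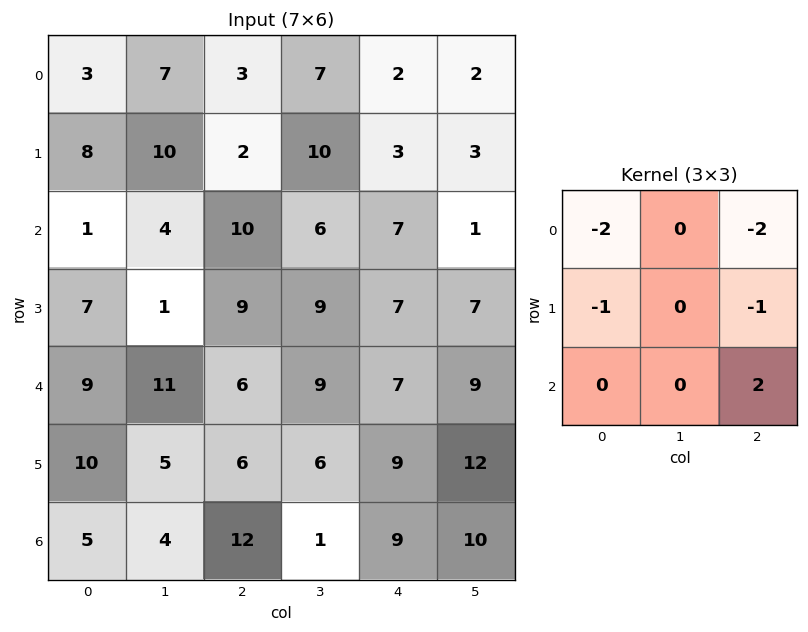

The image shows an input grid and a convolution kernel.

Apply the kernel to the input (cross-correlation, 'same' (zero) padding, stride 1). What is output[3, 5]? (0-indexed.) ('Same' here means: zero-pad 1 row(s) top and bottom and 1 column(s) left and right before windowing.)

The receptive field on the zero-padded input at this output position is [7 1 0 / 7 7 0 / 7 9 0]. Elementwise product with the kernel and sum: 7·-2 + 0·-2 + 7·-1 + 0·-1 + 0·2.

-21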